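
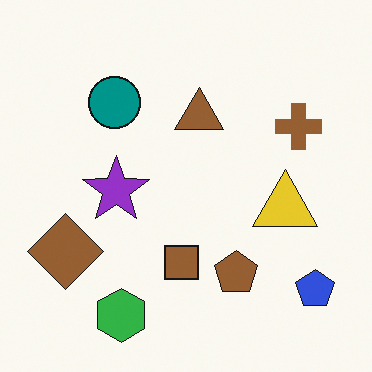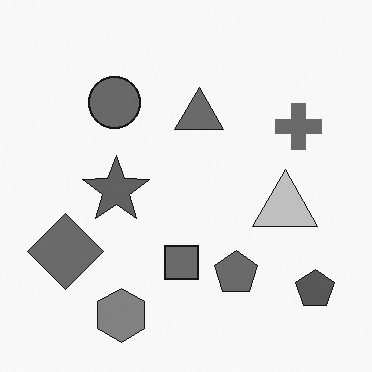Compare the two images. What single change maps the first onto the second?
The image was converted to grayscale.

All color is removed — every shape is now a shade of grey.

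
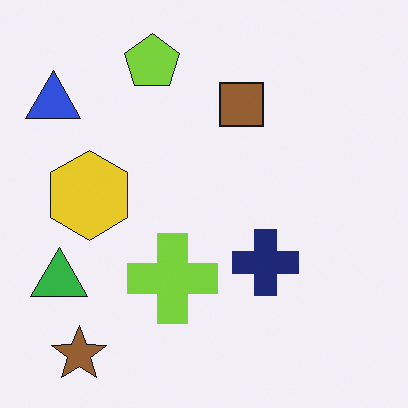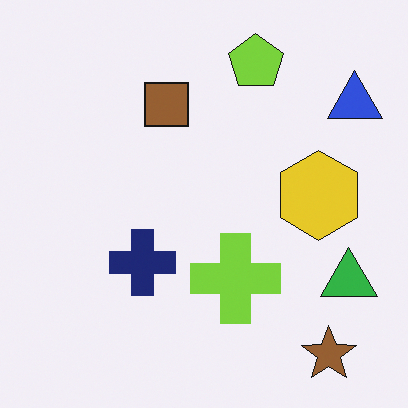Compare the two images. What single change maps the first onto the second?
The transformation is: flipped horizontally (left ↔ right).

The blue triangle is in the top-left of the first image and the top-right of the second — shapes on opposite sides of the vertical midline have swapped in a mirror flip.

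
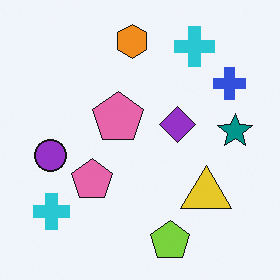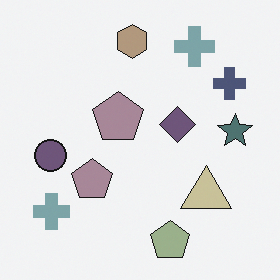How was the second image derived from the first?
The transformation is: heavily desaturated.

All colors are more muted and greyish — a global saturation change.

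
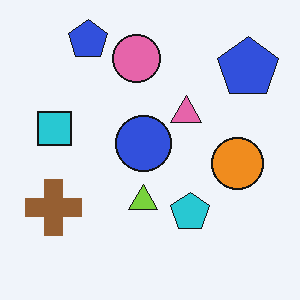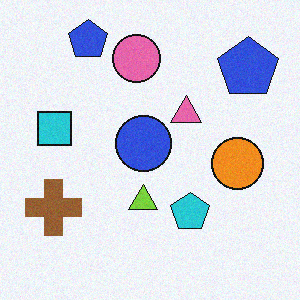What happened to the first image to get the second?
This is the original image degraded with light additive noise.

Random speckle covers the whole image, including the flat background.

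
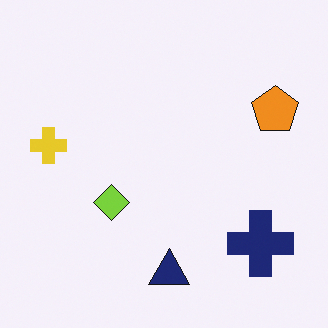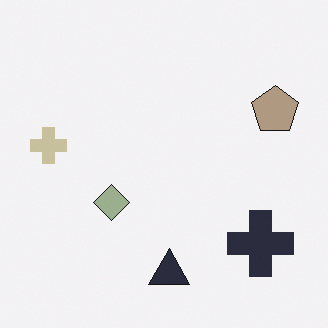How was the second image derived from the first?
The transformation is: heavily desaturated.

All colors are more muted and greyish — a global saturation change.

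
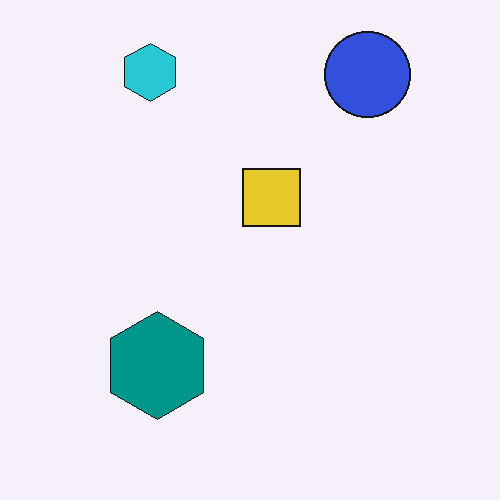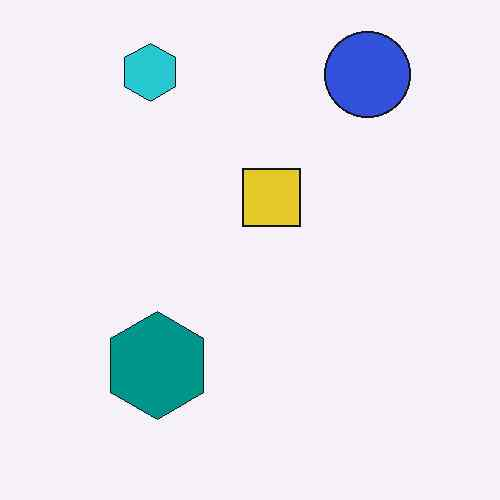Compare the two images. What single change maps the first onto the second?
This is the original image given moderate JPEG compression.

Blocky 8×8 compression artifacts appear around shape edges and the flat background shows ringing — characteristic JPEG degradation.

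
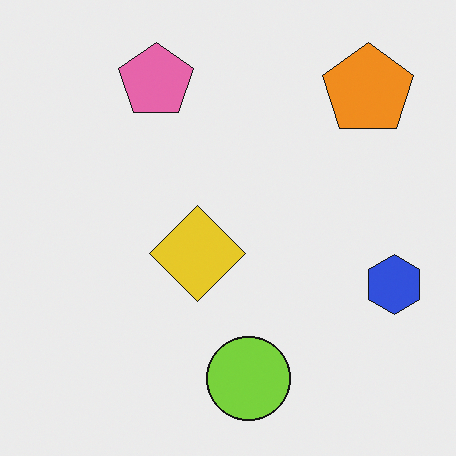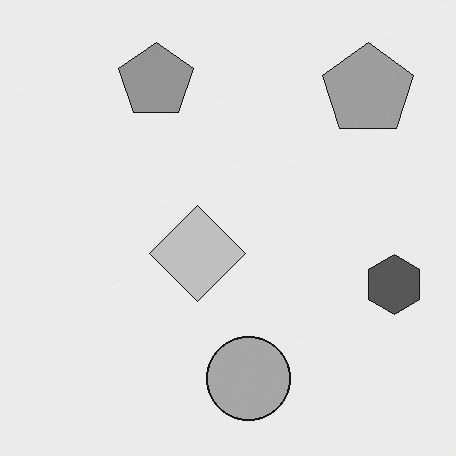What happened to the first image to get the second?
It was converted to grayscale.

All color is removed — every shape is now a shade of grey.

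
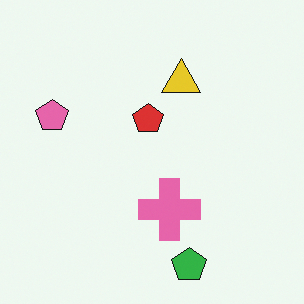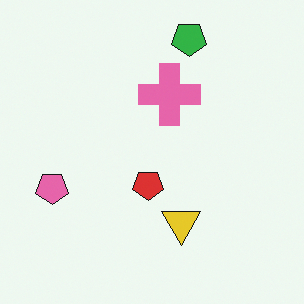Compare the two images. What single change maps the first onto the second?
The second image is the first flipped vertically (top ↔ bottom).

The green pentagon is in the bottom of the first image and the top of the second — shapes on opposite sides of the horizontal midline have swapped in a mirror flip.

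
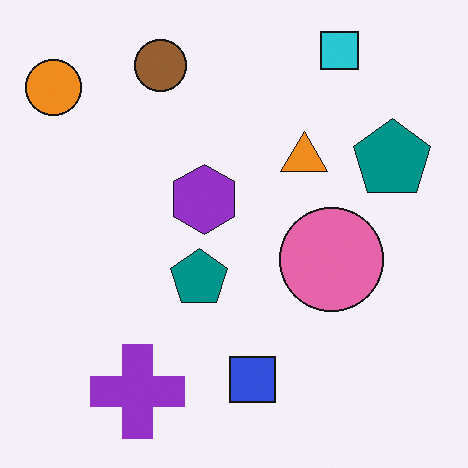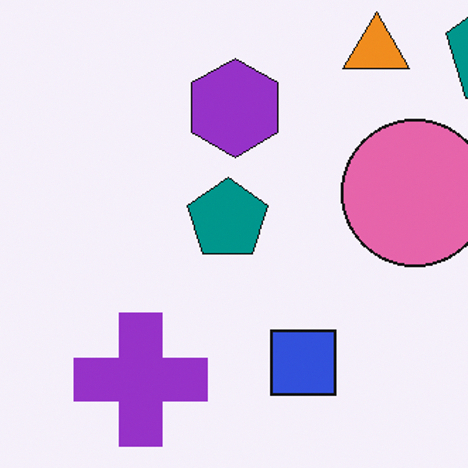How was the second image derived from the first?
The image was cropped to a modestly smaller region and rescaled.

The visible shapes are larger and the field of view is narrower; shapes near the original edges may be partly or wholly outside the frame — a crop-and-rescale.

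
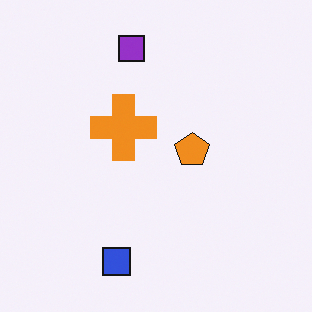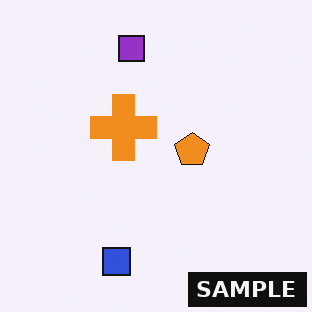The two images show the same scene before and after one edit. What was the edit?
This is the original image watermarked with the text "SAMPLE" in the lower-right corner.

A dark label reading "SAMPLE" appears in the lower-right corner.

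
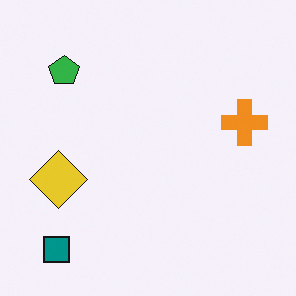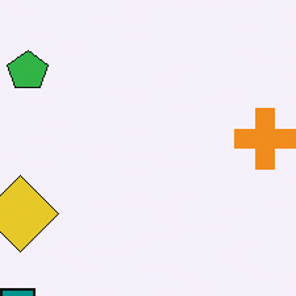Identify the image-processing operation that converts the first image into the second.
This is the original image cropped to a modestly smaller region and rescaled.

The visible shapes are larger and the field of view is narrower; shapes near the original edges may be partly or wholly outside the frame — a crop-and-rescale.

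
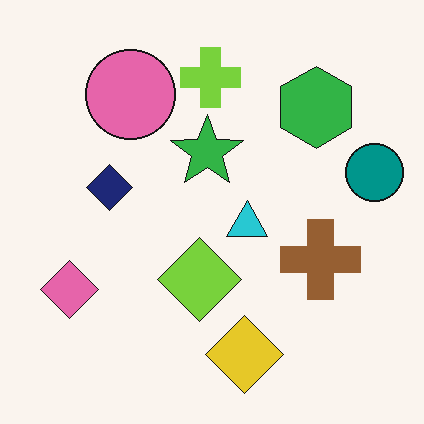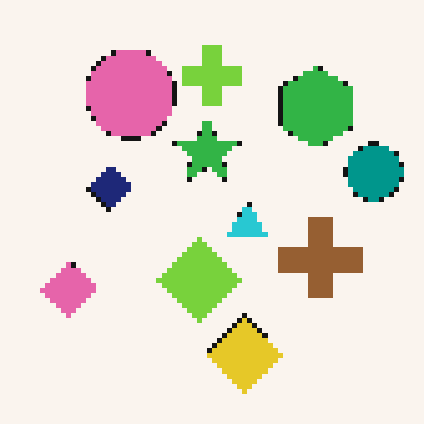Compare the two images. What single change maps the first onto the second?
The second image is the first mildly pixelated.

Shapes are reduced to large square blocks; fine edges and outlines are lost — a downscale-then-upscale (mosaic) effect.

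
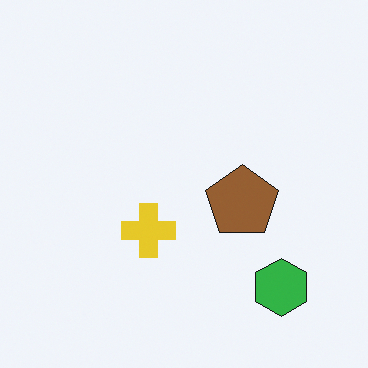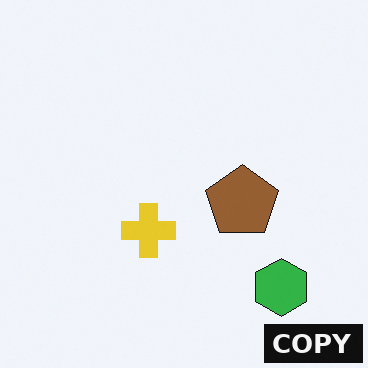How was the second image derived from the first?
The image was watermarked with the text "COPY" in the lower-right corner.

A dark label reading "COPY" appears in the lower-right corner.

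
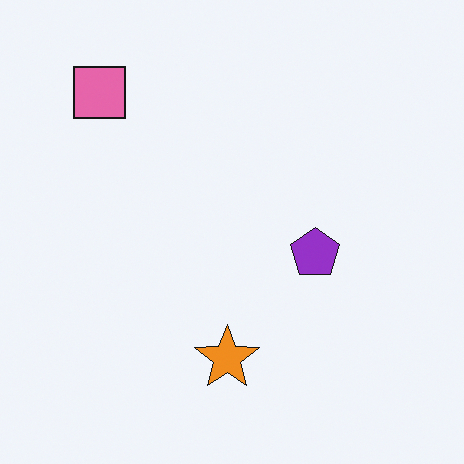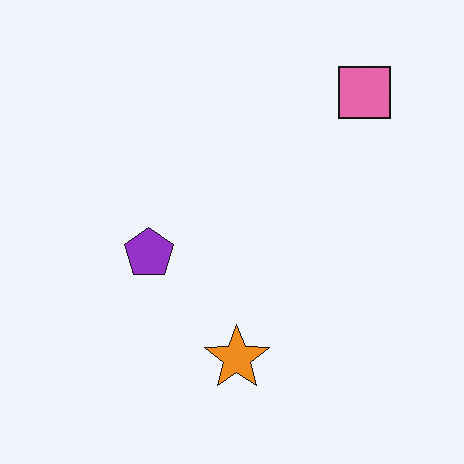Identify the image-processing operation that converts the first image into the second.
It was flipped horizontally (left ↔ right).

The pink square is in the top-left of the first image and the top-right of the second — shapes on opposite sides of the vertical midline have swapped in a mirror flip.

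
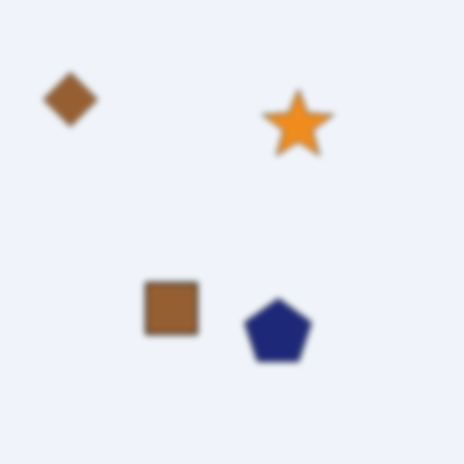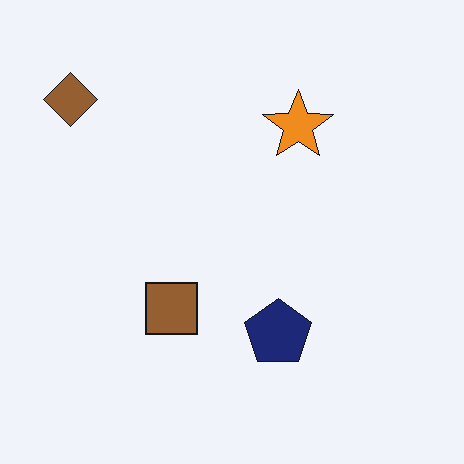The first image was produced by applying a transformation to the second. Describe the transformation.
The first image is the second moderately blurred.

Shape edges and outlines are uniformly softened across the whole image.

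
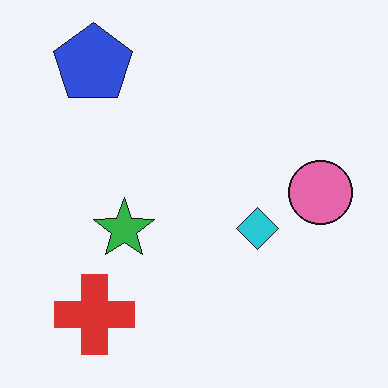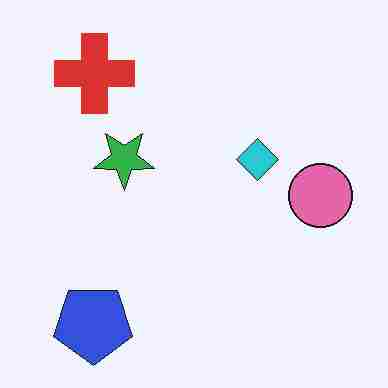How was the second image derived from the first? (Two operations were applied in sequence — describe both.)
The second image is the first flipped vertically (top ↔ bottom), then heavily JPEG-compressed with obvious blocking artifacts.

The blue pentagon is in the top-left of the first image and the bottom-left of the second — shapes on opposite sides of the horizontal midline have swapped in a mirror flip. Blocky 8×8 compression artifacts appear around shape edges and the flat background shows ringing — characteristic JPEG degradation.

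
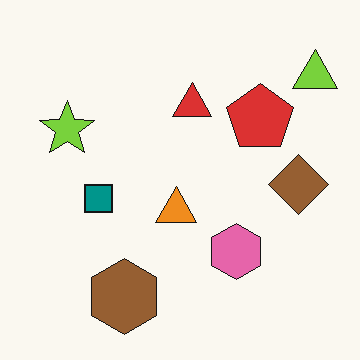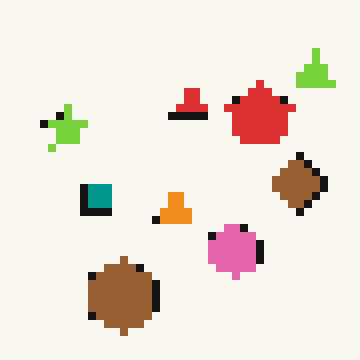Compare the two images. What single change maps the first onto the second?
This is the original image pixelated into visible square blocks.

Shapes are reduced to large square blocks; fine edges and outlines are lost — a downscale-then-upscale (mosaic) effect.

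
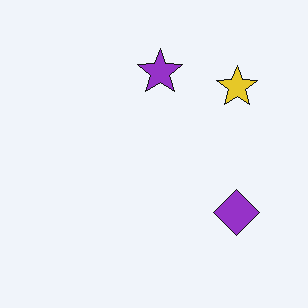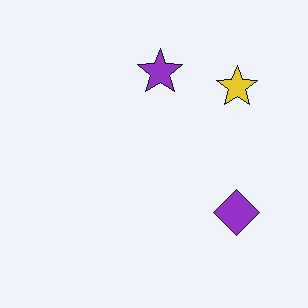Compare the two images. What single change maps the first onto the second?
It was JPEG-compressed with visible artifacts.

Blocky 8×8 compression artifacts appear around shape edges and the flat background shows ringing — characteristic JPEG degradation.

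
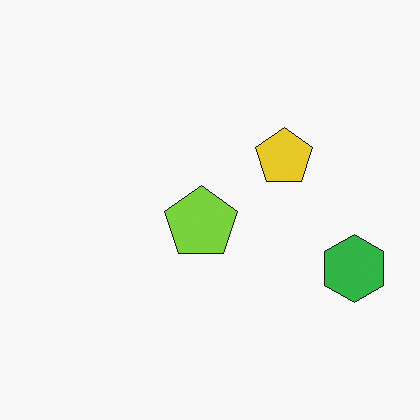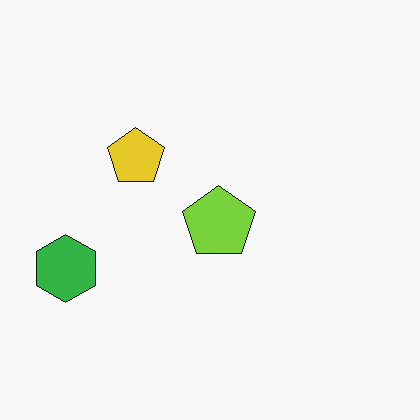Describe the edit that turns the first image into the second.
The second image is the first flipped horizontally (left ↔ right).

The green hexagon is in the right of the first image and the left of the second — shapes on opposite sides of the vertical midline have swapped in a mirror flip.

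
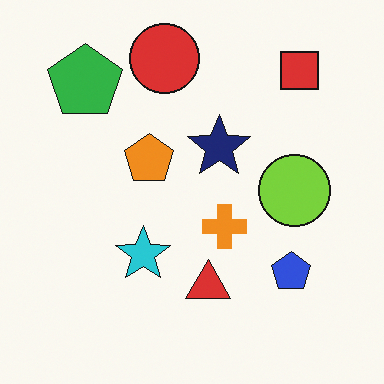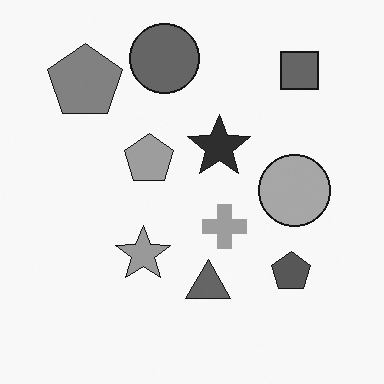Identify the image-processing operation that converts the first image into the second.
Converted to grayscale.

All color is removed — every shape is now a shade of grey.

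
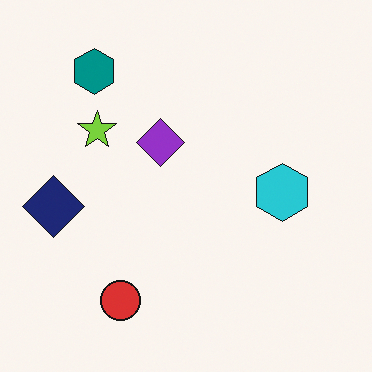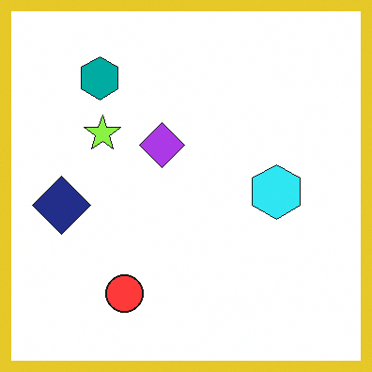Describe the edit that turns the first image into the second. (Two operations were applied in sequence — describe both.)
The transformation is: slightly brightened, then framed with a yellow border.

Every pixel — background and shapes alike — is uniformly brightened. A solid yellow frame runs around the edge of the second image, with the content slightly shrunk inside it.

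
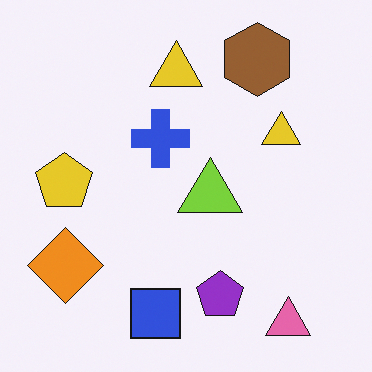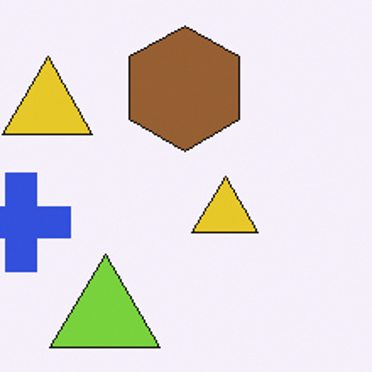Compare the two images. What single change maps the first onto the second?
The second image is the first cropped to a noticeably smaller region and rescaled.

The visible shapes are larger and the field of view is narrower; shapes near the original edges may be partly or wholly outside the frame — a crop-and-rescale.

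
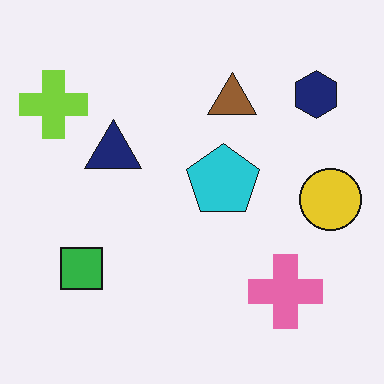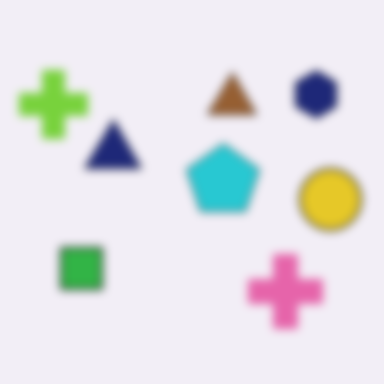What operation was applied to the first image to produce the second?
It was noticeably gaussian-blurred.

Shape edges and outlines are uniformly softened across the whole image.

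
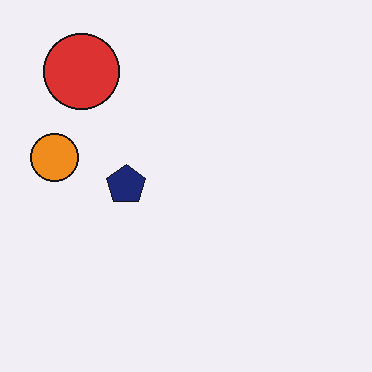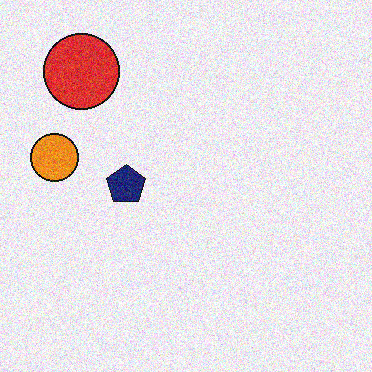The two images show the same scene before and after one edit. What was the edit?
The image was degraded with moderate additive noise.

Random speckle covers the whole image, including the flat background.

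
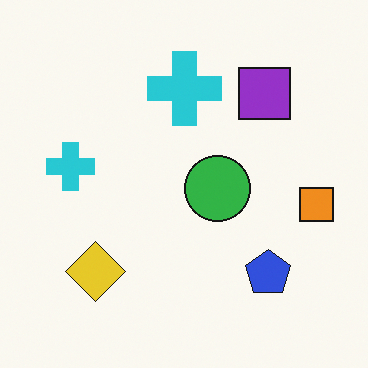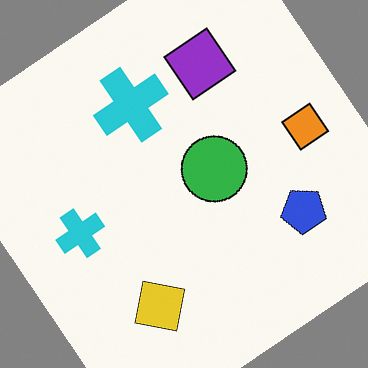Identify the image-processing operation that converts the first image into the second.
The image was rotated counter-clockwise by a large amount — several tens of degrees.

Every shape is tilted by the same angle and the image corners show triangular fill wedges — a whole-image rotation by a non-right angle.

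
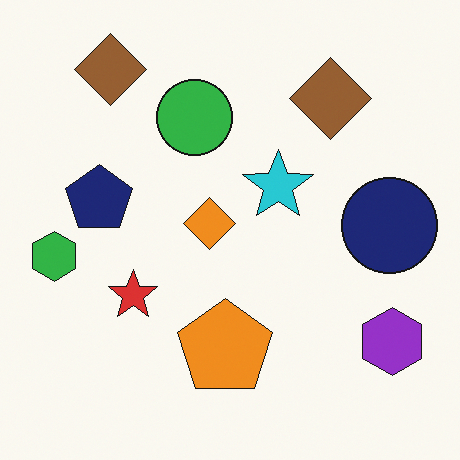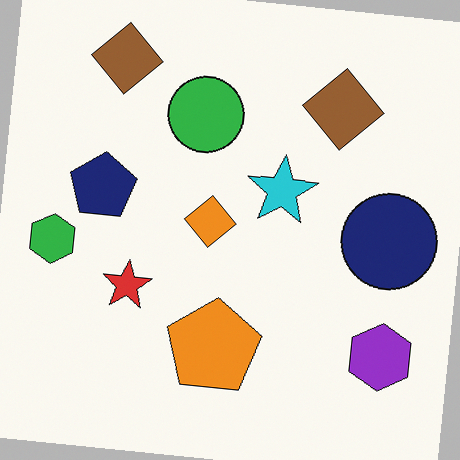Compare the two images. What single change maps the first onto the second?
The transformation is: rotated clockwise by a small amount.

Every shape is tilted by the same angle and the image corners show triangular fill wedges — a whole-image rotation by a non-right angle.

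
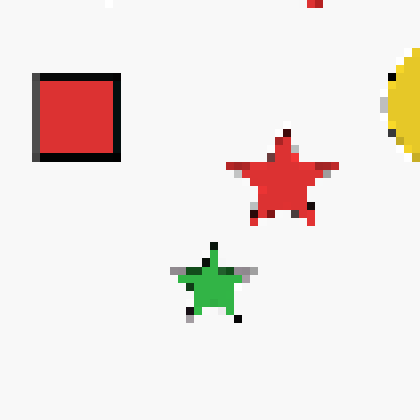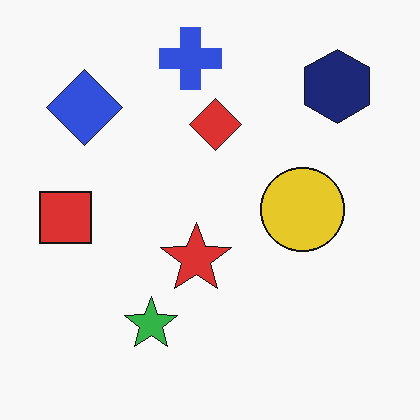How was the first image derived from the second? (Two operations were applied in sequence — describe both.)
Cropped slightly and scaled back up, then pixelated into visible square blocks.

The visible shapes are larger and the field of view is narrower; shapes near the original edges may be partly or wholly outside the frame — a crop-and-rescale. Shapes are reduced to large square blocks; fine edges and outlines are lost — a downscale-then-upscale (mosaic) effect.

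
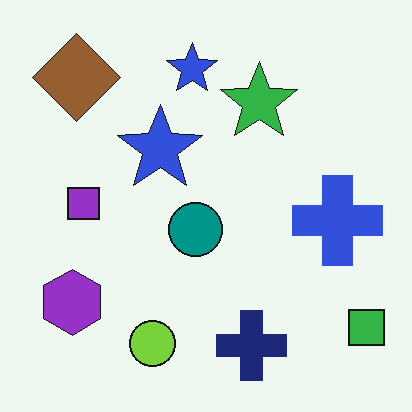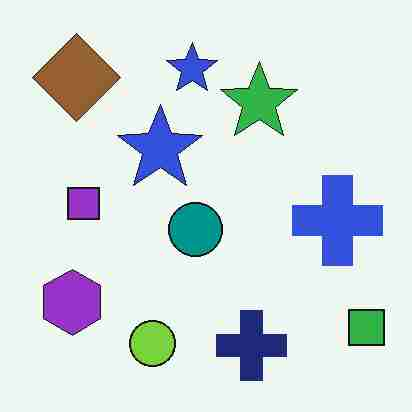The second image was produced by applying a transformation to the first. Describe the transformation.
Degraded with heavy JPEG compression.

Blocky 8×8 compression artifacts appear around shape edges and the flat background shows ringing — characteristic JPEG degradation.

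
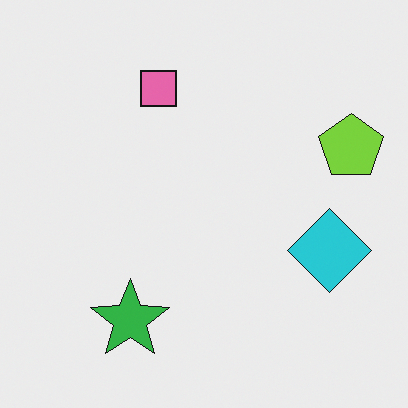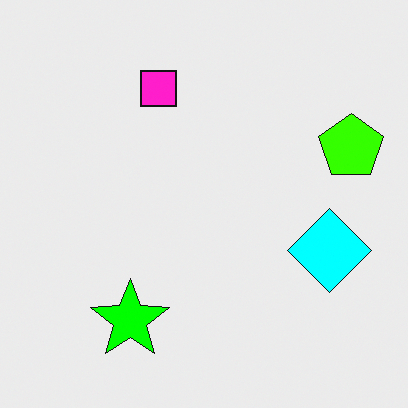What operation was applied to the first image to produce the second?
This is the original image heavily oversaturated.

All colors are more vivid — a global saturation change.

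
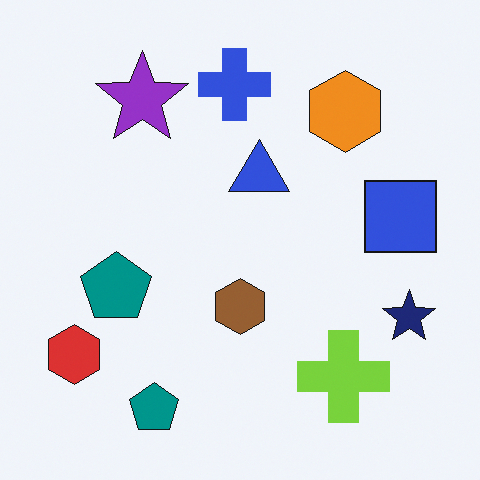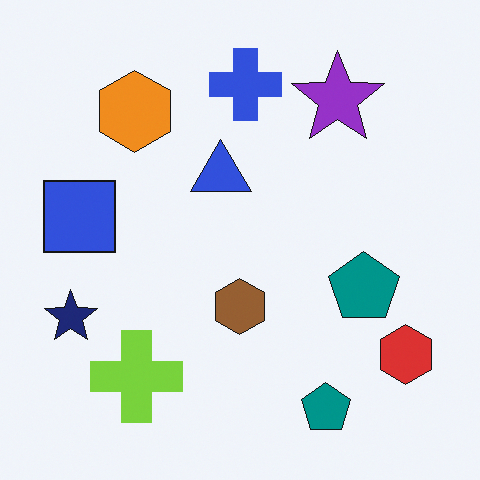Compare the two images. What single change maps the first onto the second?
This is the original image flipped horizontally (left ↔ right).

The navy star is in the right of the first image and the left of the second — shapes on opposite sides of the vertical midline have swapped in a mirror flip.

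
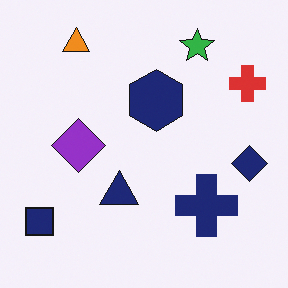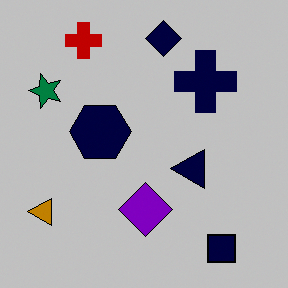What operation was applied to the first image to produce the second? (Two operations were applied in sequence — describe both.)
Heavily posterized to just a handful of flat colors, then rotated 90° counter-clockwise.

Each flat color has snapped to a coarser quantized level — most visibly, the near-white background has dropped to a flat grey. The navy square sits in the bottom-left of the first image and the bottom-right of the second — consistent with a whole-image 90° counter-clockwise rotation.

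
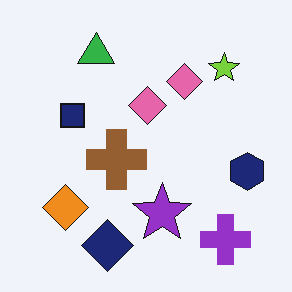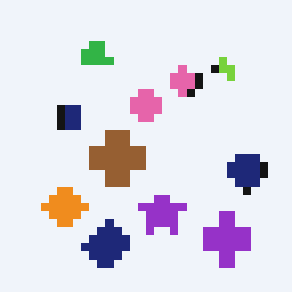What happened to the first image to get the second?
The image was pixelated into visible square blocks.

Shapes are reduced to large square blocks; fine edges and outlines are lost — a downscale-then-upscale (mosaic) effect.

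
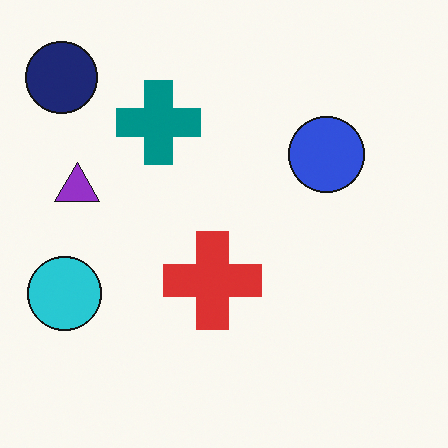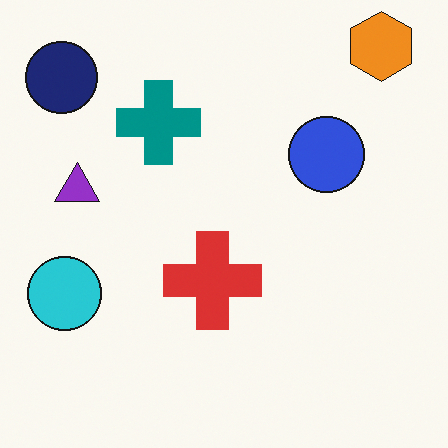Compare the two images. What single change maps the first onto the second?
The image was overlaid with an additional orange hexagon.

An orange hexagon appears in the second image that is absent from the first.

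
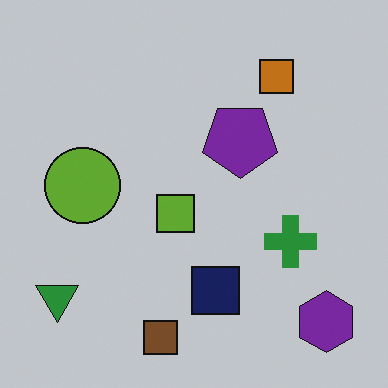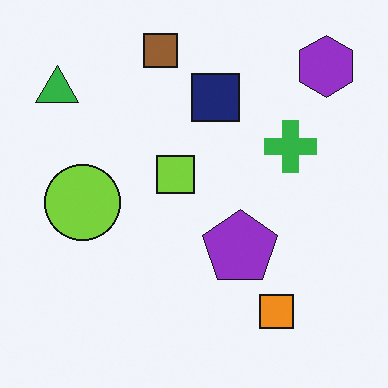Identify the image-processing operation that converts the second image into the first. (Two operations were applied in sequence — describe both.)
The transformation is: flipped vertically (top ↔ bottom), then slightly darkened.

The brown square is in the top of the second image and the bottom of the first — shapes on opposite sides of the horizontal midline have swapped in a mirror flip. Every pixel — background and shapes alike — is uniformly darkened.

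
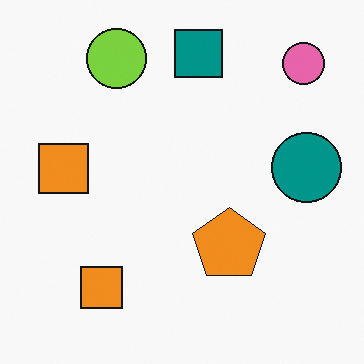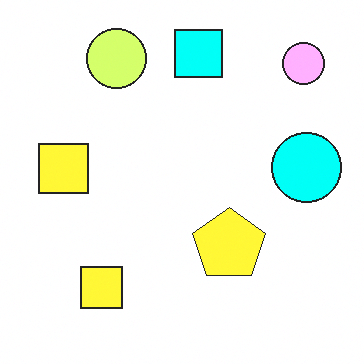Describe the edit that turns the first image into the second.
The image was brightened a lot.

Every pixel — background and shapes alike — is uniformly brightened.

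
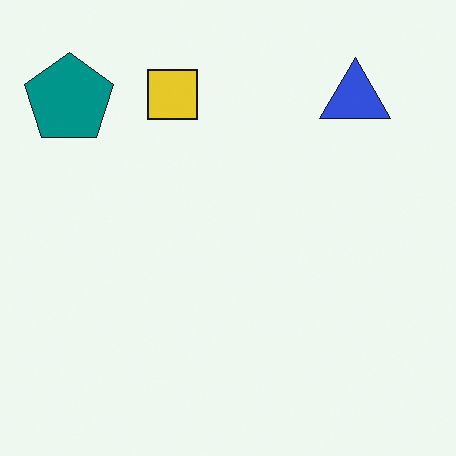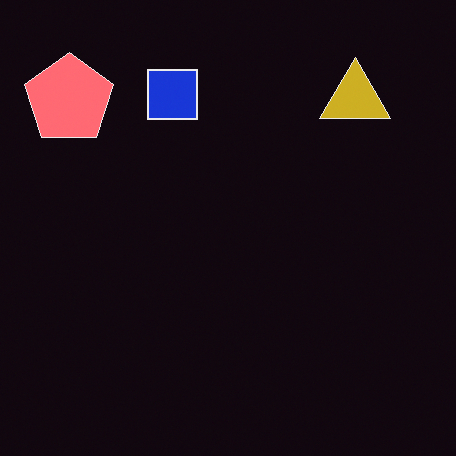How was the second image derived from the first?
This is the original image color-inverted (negative).

The light background has become dark and every shape's color is its complement — a photographic negative.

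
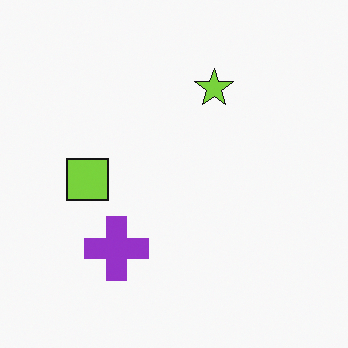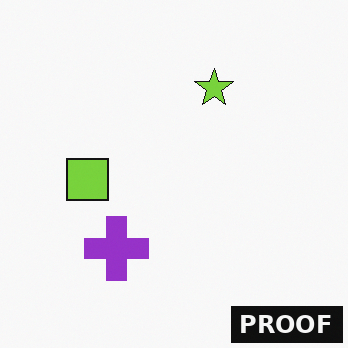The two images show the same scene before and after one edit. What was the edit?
It was watermarked with the text "PROOF" in the lower-right corner.

A dark label reading "PROOF" appears in the lower-right corner.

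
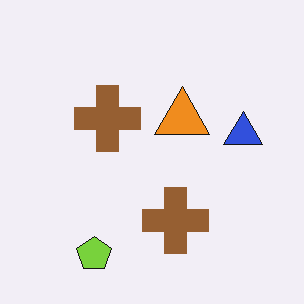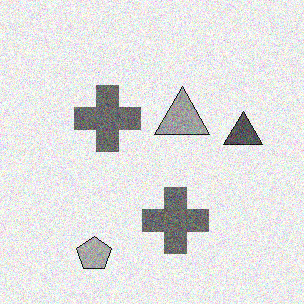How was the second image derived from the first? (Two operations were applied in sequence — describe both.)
It was converted to grayscale, then degraded with moderate additive noise.

All color is removed — every shape is now a shade of grey. Random speckle covers the whole image, including the flat background.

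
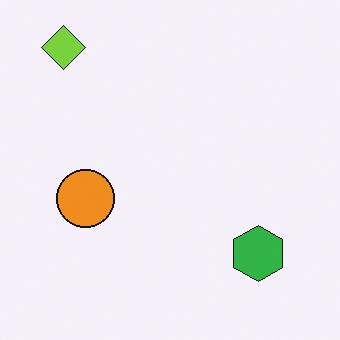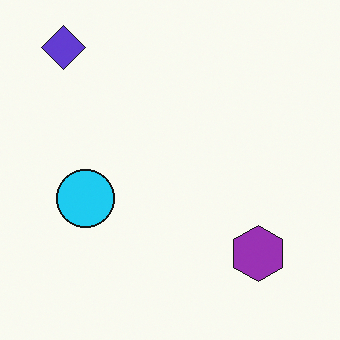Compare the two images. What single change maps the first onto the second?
This is the original image hue-shifted by a large amount.

Every shape's color has rotated by the same amount around the hue wheel — a uniform hue shift.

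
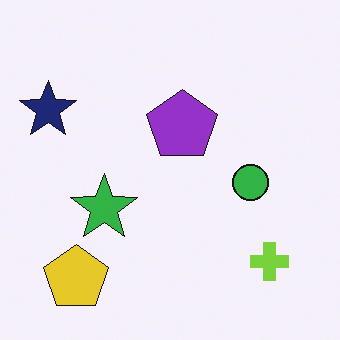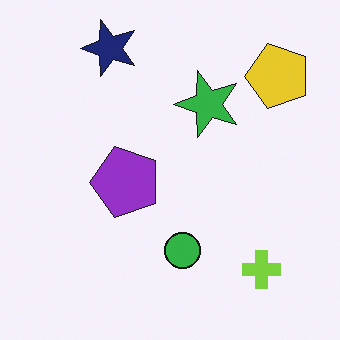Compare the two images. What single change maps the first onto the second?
The transformation is: transposed (reflected across the top-left ↔ bottom-right diagonal).

Shapes have swapped their row and column positions — what was in the top-right is now in the bottom-left — a diagonal reflection.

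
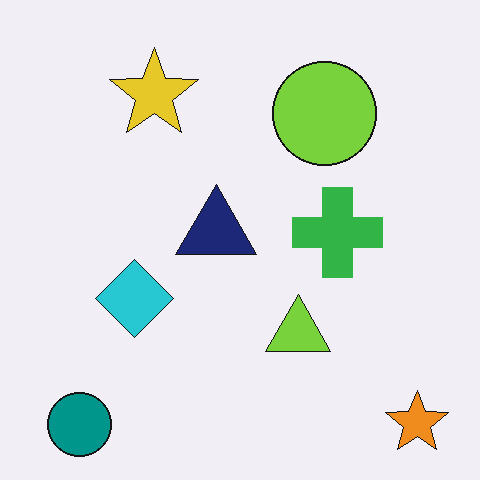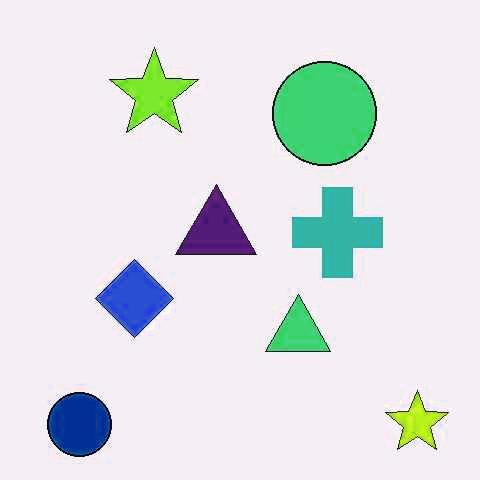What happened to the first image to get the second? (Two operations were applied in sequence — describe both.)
This is the original image JPEG-compressed with visible artifacts, then hue-shifted by a small amount.

Blocky 8×8 compression artifacts appear around shape edges and the flat background shows ringing — characteristic JPEG degradation. Every shape's color has rotated by the same amount around the hue wheel — a uniform hue shift.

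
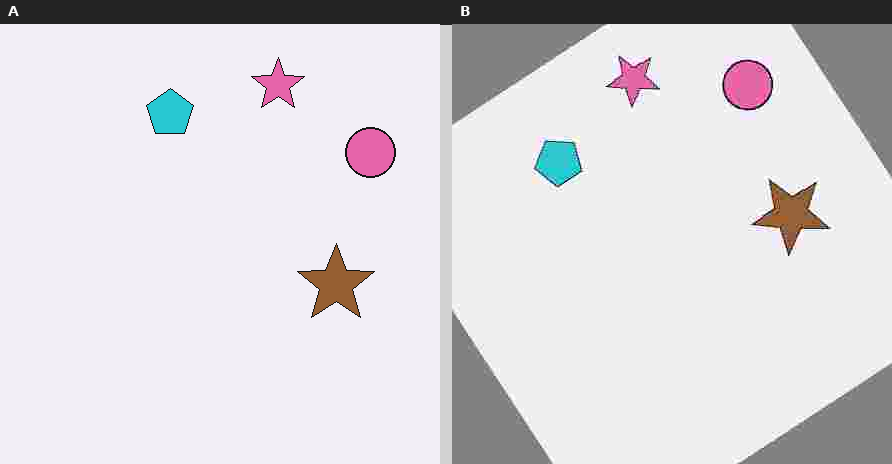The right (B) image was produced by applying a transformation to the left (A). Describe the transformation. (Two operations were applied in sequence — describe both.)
It was rotated counter-clockwise by a large amount — several tens of degrees, then degraded with heavy JPEG compression.

Every shape is tilted by the same angle and the image corners show triangular fill wedges — a whole-image rotation by a non-right angle. Blocky 8×8 compression artifacts appear around shape edges and the flat background shows ringing — characteristic JPEG degradation.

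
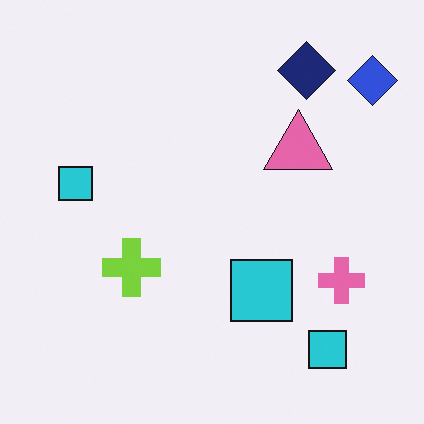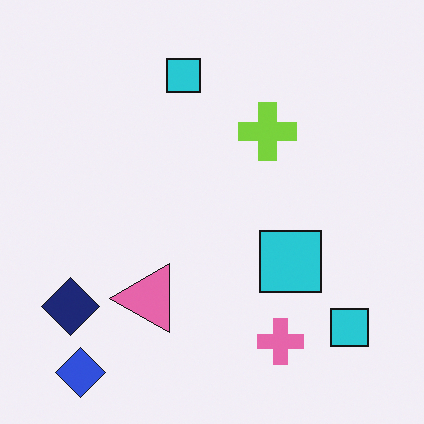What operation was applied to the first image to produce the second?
The image was transposed (reflected across the top-left ↔ bottom-right diagonal).

Shapes have swapped their row and column positions — what was in the top-right is now in the bottom-left — a diagonal reflection.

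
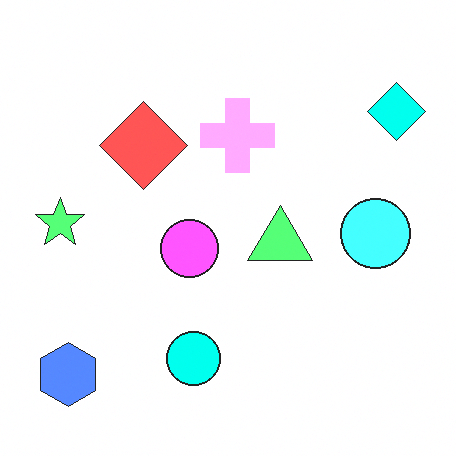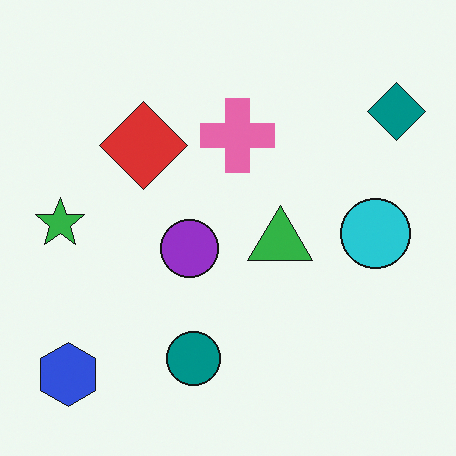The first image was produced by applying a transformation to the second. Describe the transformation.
Noticeably brightened.

Every pixel — background and shapes alike — is uniformly brightened.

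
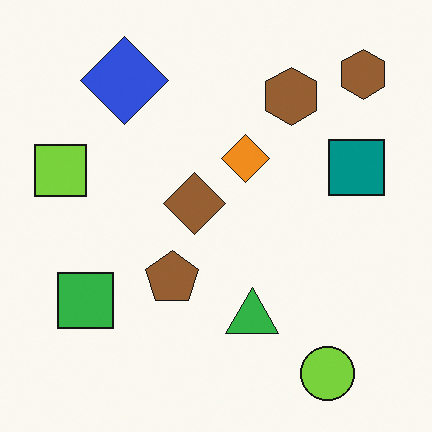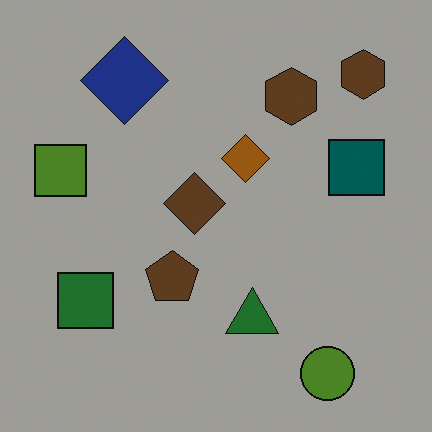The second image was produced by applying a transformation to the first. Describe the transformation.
It was noticeably darkened.

Every pixel — background and shapes alike — is uniformly darkened.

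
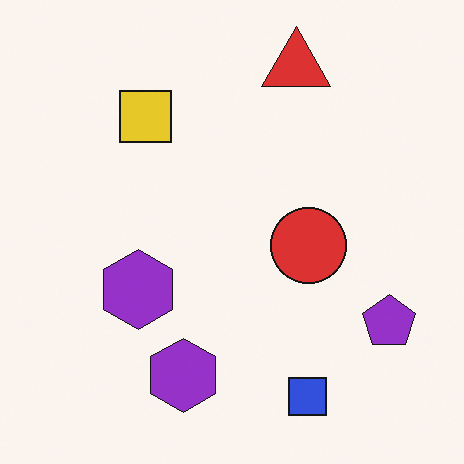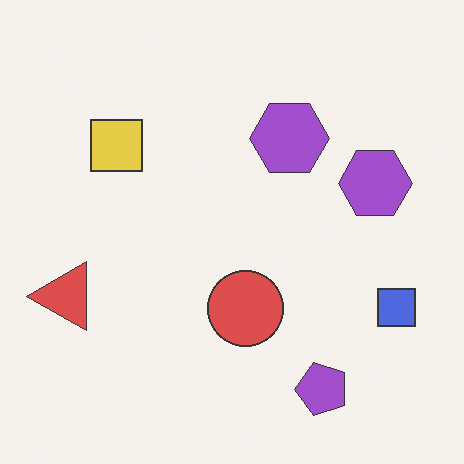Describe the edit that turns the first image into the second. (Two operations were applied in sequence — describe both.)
It was given slightly reduced contrast, then transposed (reflected across the top-left ↔ bottom-right diagonal).

Tones are pushed toward mid-grey across the whole image — a global contrast change. Shapes have swapped their row and column positions — what was in the top-right is now in the bottom-left — a diagonal reflection.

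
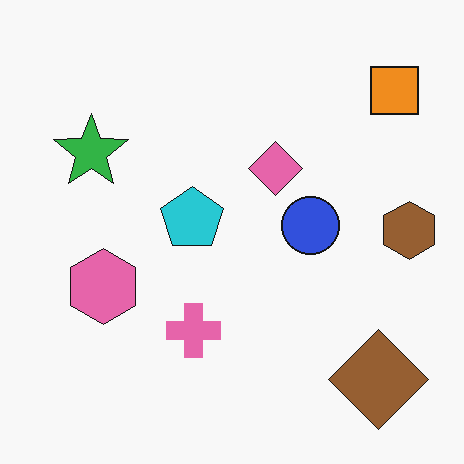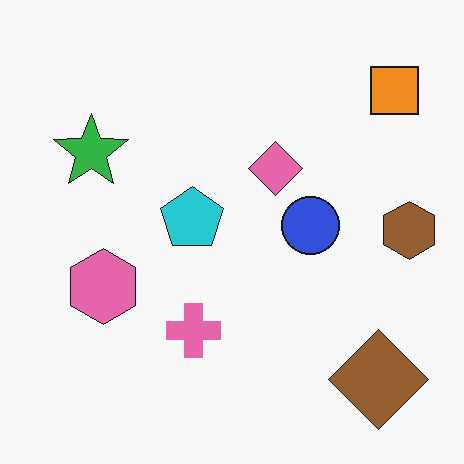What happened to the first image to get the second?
It was JPEG-compressed with visible artifacts.

Blocky 8×8 compression artifacts appear around shape edges and the flat background shows ringing — characteristic JPEG degradation.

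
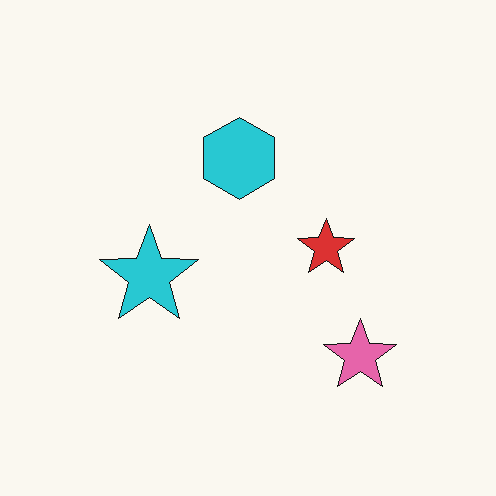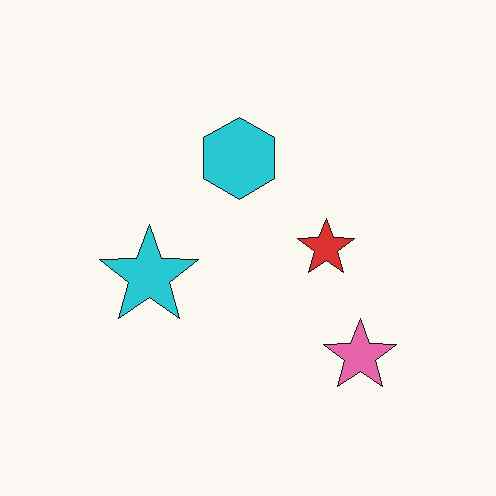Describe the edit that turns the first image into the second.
It was JPEG-compressed with visible artifacts.

Blocky 8×8 compression artifacts appear around shape edges and the flat background shows ringing — characteristic JPEG degradation.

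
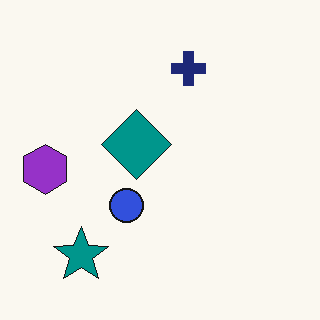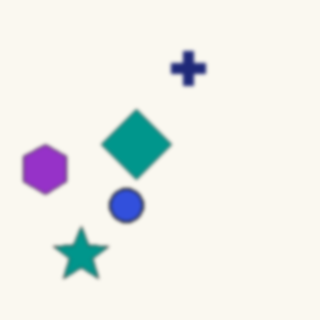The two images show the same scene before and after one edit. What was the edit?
The second image is the first slightly softened.

Shape edges and outlines are uniformly softened across the whole image.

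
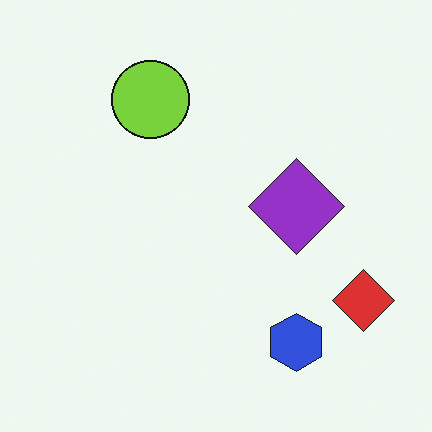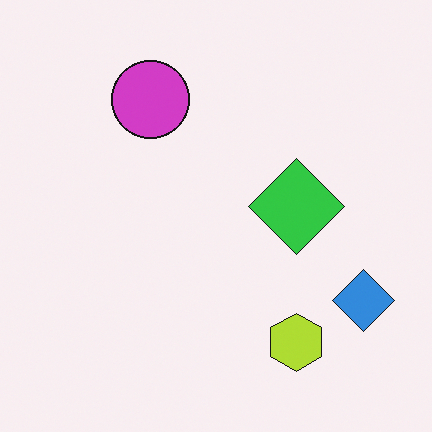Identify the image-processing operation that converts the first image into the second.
It was hue-shifted by a large amount.

Every shape's color has rotated by the same amount around the hue wheel — a uniform hue shift.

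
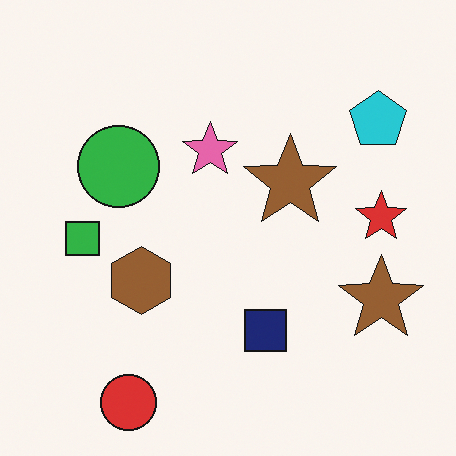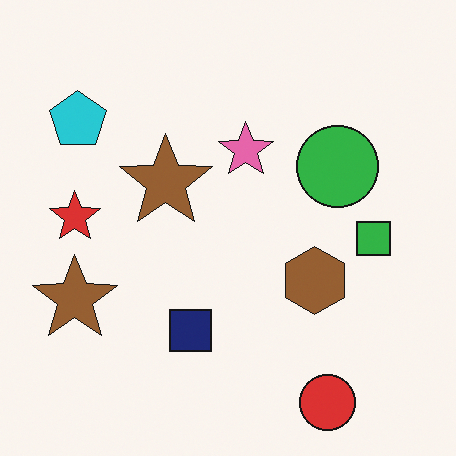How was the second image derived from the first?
Flipped horizontally (left ↔ right).

The red star is in the right of the first image and the left of the second — shapes on opposite sides of the vertical midline have swapped in a mirror flip.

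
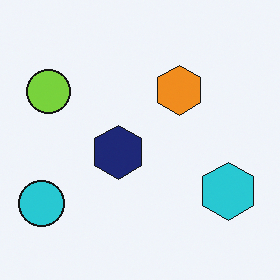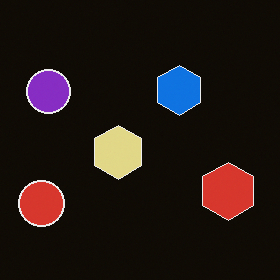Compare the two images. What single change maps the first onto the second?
The second image is the first color-inverted (negative).

The light background has become dark and every shape's color is its complement — a photographic negative.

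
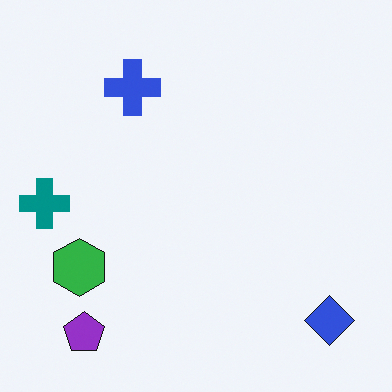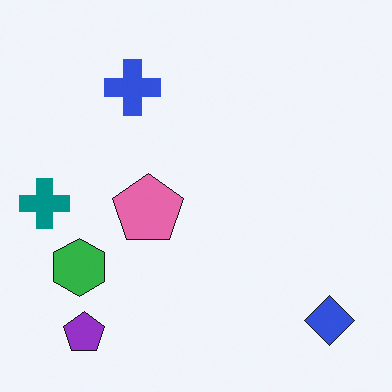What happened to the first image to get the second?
The transformation is: overlaid with an additional pink pentagon.

A pink pentagon appears in the second image that is absent from the first.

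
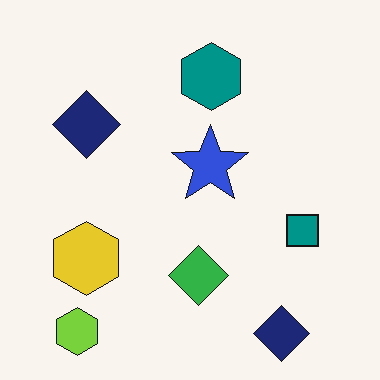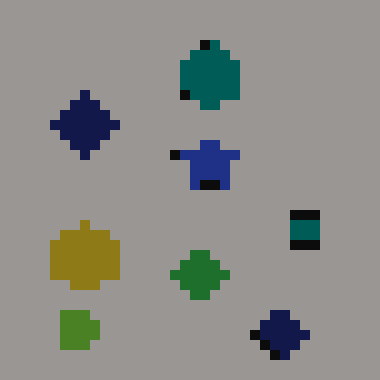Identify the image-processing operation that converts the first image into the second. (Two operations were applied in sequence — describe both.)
The second image is the first substantially darkened, then coarsely pixelated.

Every pixel — background and shapes alike — is uniformly darkened. Shapes are reduced to large square blocks; fine edges and outlines are lost — a downscale-then-upscale (mosaic) effect.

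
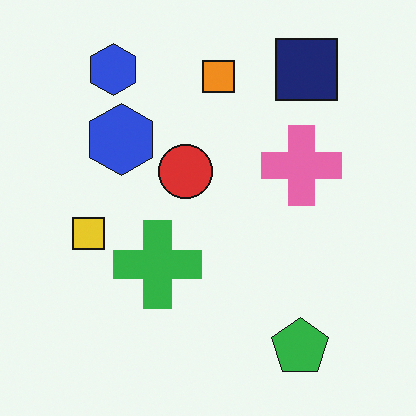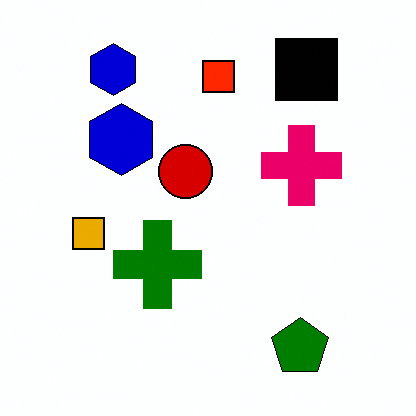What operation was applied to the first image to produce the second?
The image was boosted in contrast.

Tones are pushed away from mid-grey across the whole image — a global contrast change.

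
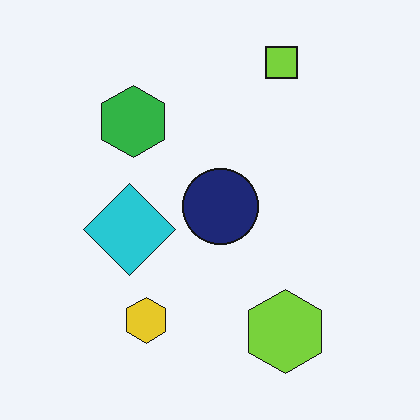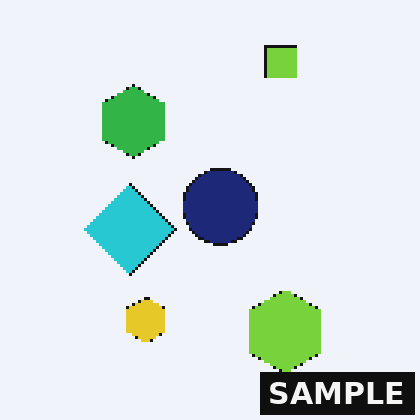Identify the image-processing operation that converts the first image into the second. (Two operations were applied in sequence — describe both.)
This is the original image lightly pixelated (a mild mosaic effect), then watermarked with the text "SAMPLE" in the lower-right corner.

Shapes are reduced to large square blocks; fine edges and outlines are lost — a downscale-then-upscale (mosaic) effect. A dark label reading "SAMPLE" appears in the lower-right corner.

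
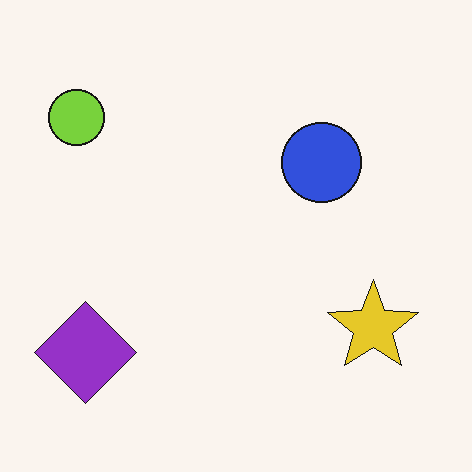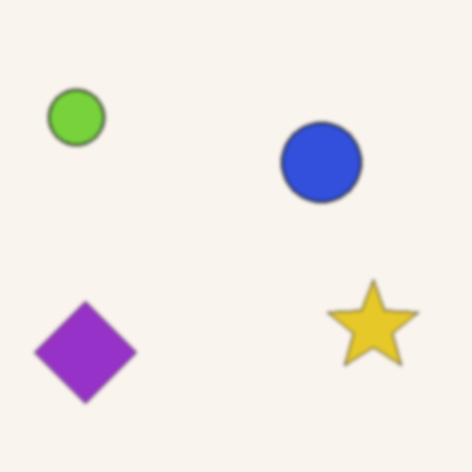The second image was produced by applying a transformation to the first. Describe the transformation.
The transformation is: lightly blurred.

Shape edges and outlines are uniformly softened across the whole image.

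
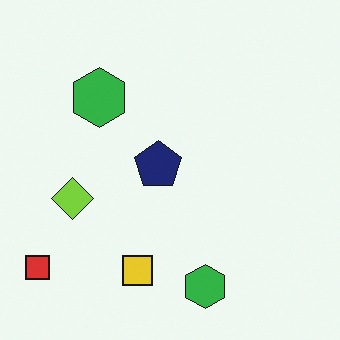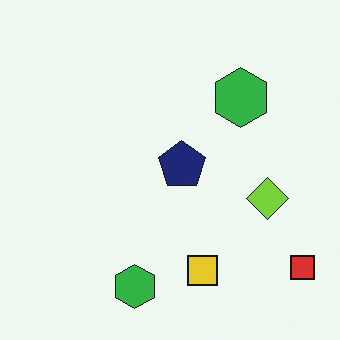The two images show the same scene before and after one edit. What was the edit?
The transformation is: flipped horizontally (left ↔ right).

The red square is in the bottom-left of the first image and the bottom-right of the second — shapes on opposite sides of the vertical midline have swapped in a mirror flip.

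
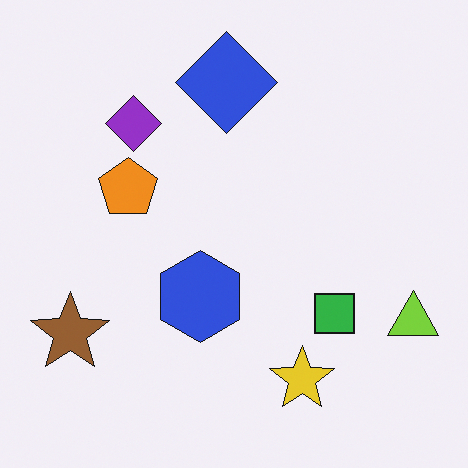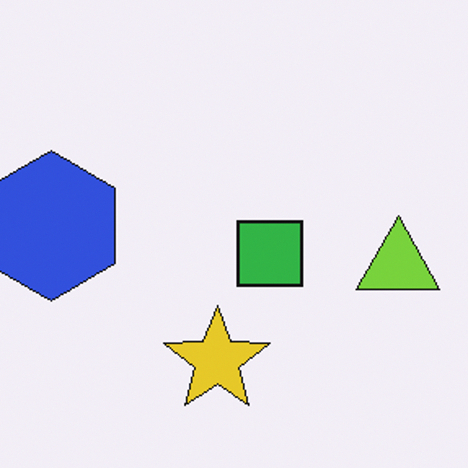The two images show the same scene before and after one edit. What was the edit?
The second image is the first cropped tightly and scaled back up.

The visible shapes are larger and the field of view is narrower; shapes near the original edges may be partly or wholly outside the frame — a crop-and-rescale.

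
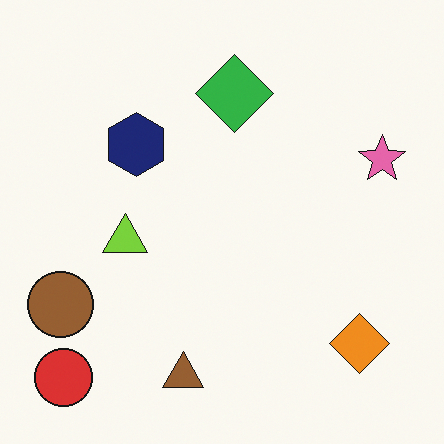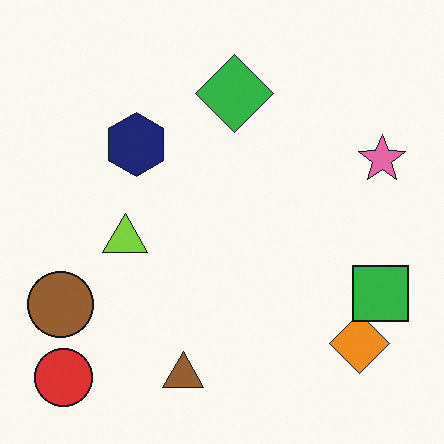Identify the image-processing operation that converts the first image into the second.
The transformation is: overlaid with an additional green square.

A green square appears in the second image that is absent from the first.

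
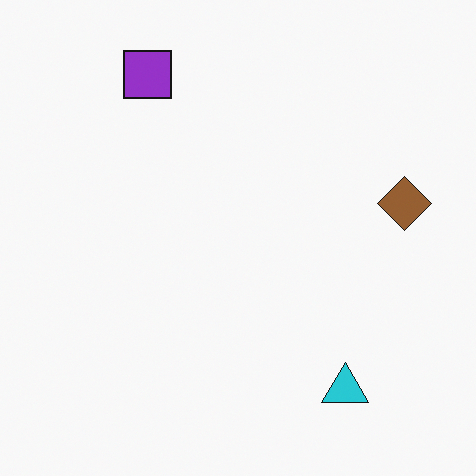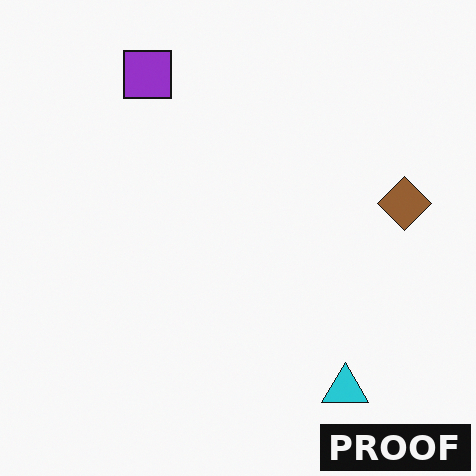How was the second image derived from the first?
It was watermarked with the text "PROOF" in the lower-right corner.

A dark label reading "PROOF" appears in the lower-right corner.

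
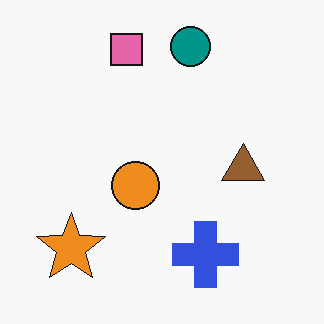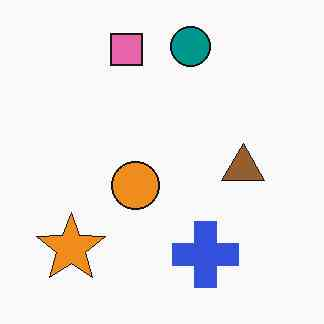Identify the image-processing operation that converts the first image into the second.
The second image is the first given moderate JPEG compression.

Blocky 8×8 compression artifacts appear around shape edges and the flat background shows ringing — characteristic JPEG degradation.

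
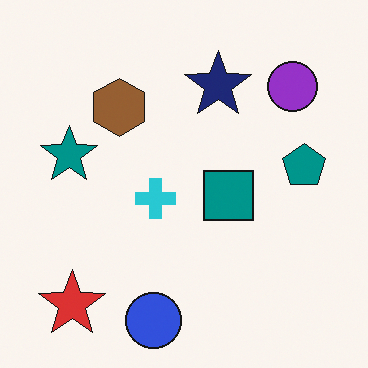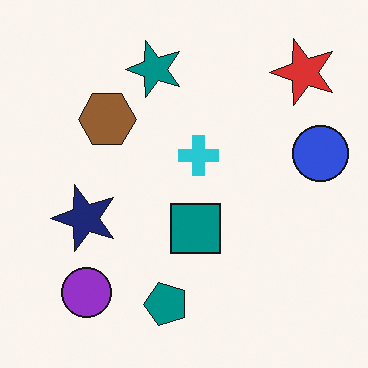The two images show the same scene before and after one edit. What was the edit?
Transposed (reflected across the top-left ↔ bottom-right diagonal).

Shapes have swapped their row and column positions — what was in the top-right is now in the bottom-left — a diagonal reflection.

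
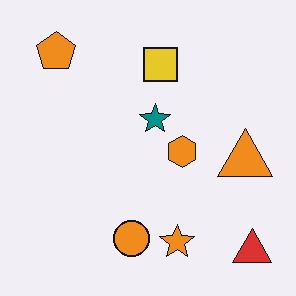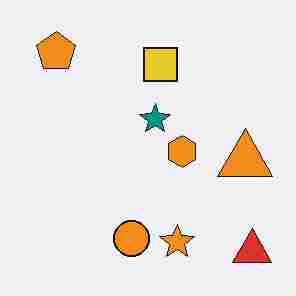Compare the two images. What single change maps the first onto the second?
The transformation is: degraded with heavy JPEG compression.

Blocky 8×8 compression artifacts appear around shape edges and the flat background shows ringing — characteristic JPEG degradation.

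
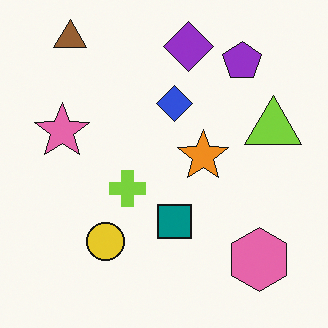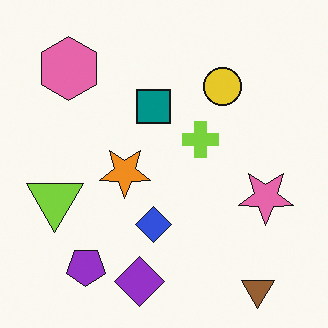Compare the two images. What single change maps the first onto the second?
Rotated 180°.

The brown triangle sits in the top-left of the first image and the bottom-right of the second — consistent with a whole-image 180° rotation.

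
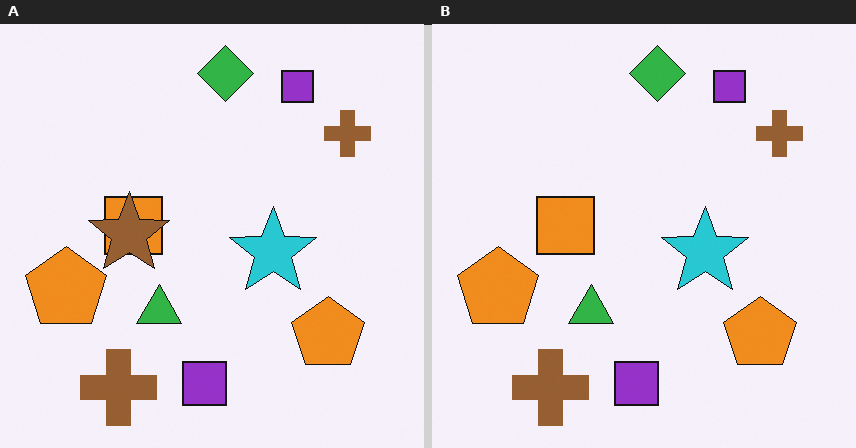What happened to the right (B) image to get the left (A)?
The left (A) image is the right (B) overlaid with an additional brown star.

A brown star appears in the left (A) image that is absent from the right (B).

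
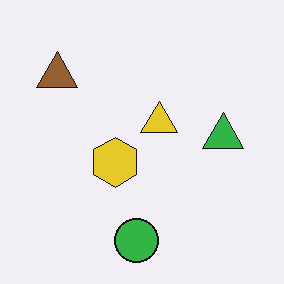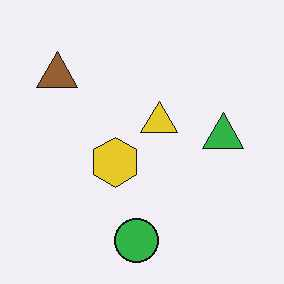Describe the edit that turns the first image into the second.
The second image is the first JPEG-compressed with visible artifacts.

Blocky 8×8 compression artifacts appear around shape edges and the flat background shows ringing — characteristic JPEG degradation.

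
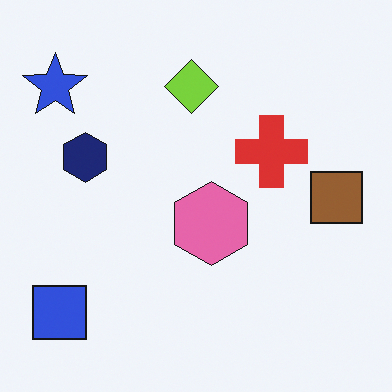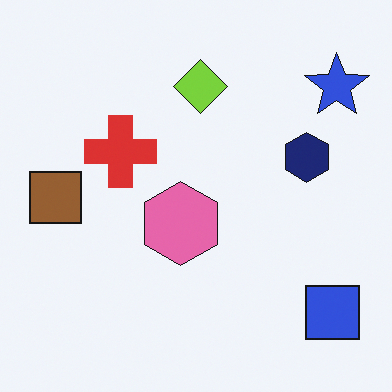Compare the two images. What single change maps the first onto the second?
It was flipped horizontally (left ↔ right).

The blue star is in the top-left of the first image and the top-right of the second — shapes on opposite sides of the vertical midline have swapped in a mirror flip.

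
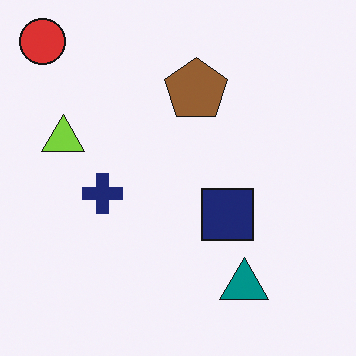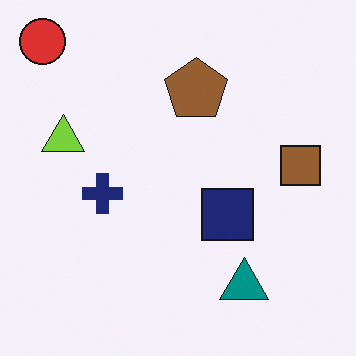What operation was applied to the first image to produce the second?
Overlaid with an additional brown square.

A brown square appears in the second image that is absent from the first.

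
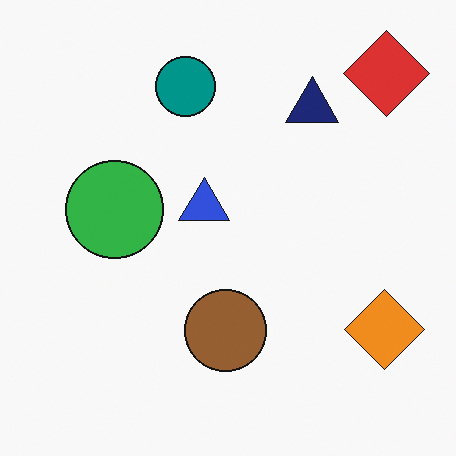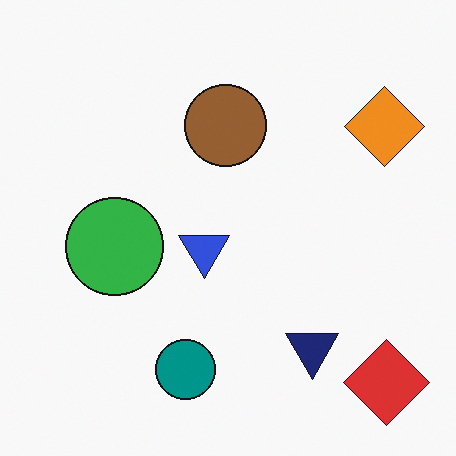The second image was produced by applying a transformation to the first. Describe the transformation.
This is the original image flipped vertically (top ↔ bottom).

The red diamond is in the top-right of the first image and the bottom-right of the second — shapes on opposite sides of the horizontal midline have swapped in a mirror flip.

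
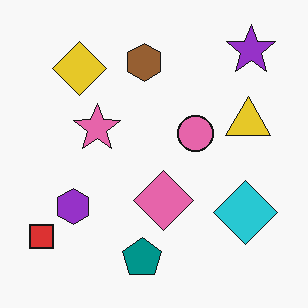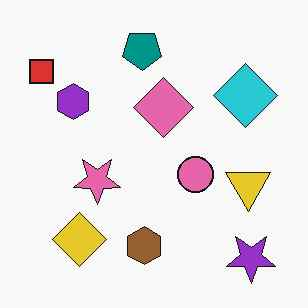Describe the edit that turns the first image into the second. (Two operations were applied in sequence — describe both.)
The image was flipped vertically (top ↔ bottom), then given moderate JPEG compression.

The teal pentagon is in the bottom of the first image and the top of the second — shapes on opposite sides of the horizontal midline have swapped in a mirror flip. Blocky 8×8 compression artifacts appear around shape edges and the flat background shows ringing — characteristic JPEG degradation.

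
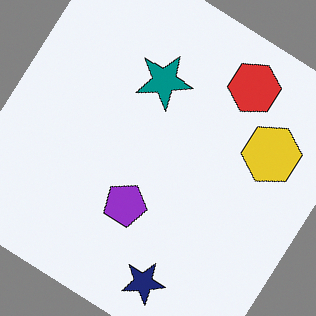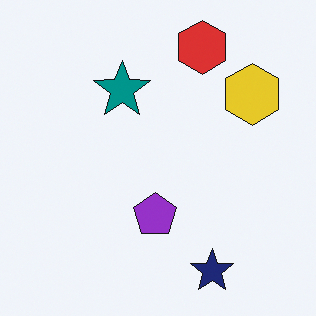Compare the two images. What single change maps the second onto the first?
The transformation is: rotated clockwise by a large amount — several tens of degrees.

Every shape is tilted by the same angle and the image corners show triangular fill wedges — a whole-image rotation by a non-right angle.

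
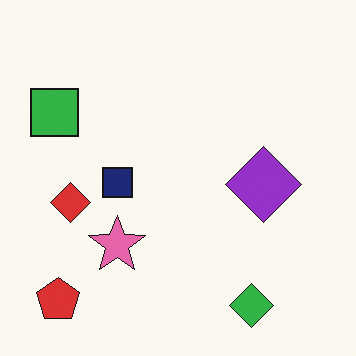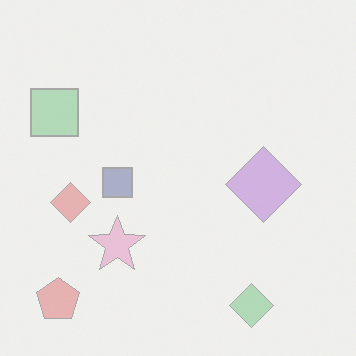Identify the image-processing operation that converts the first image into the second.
The transformation is: given much lower contrast.

Tones are pushed toward mid-grey across the whole image — a global contrast change.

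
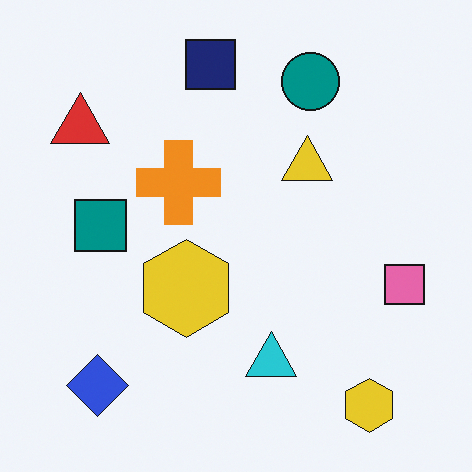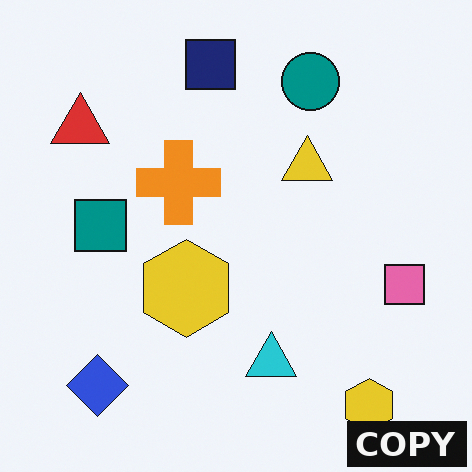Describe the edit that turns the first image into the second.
The image was watermarked with the text "COPY" in the lower-right corner.

A dark label reading "COPY" appears in the lower-right corner.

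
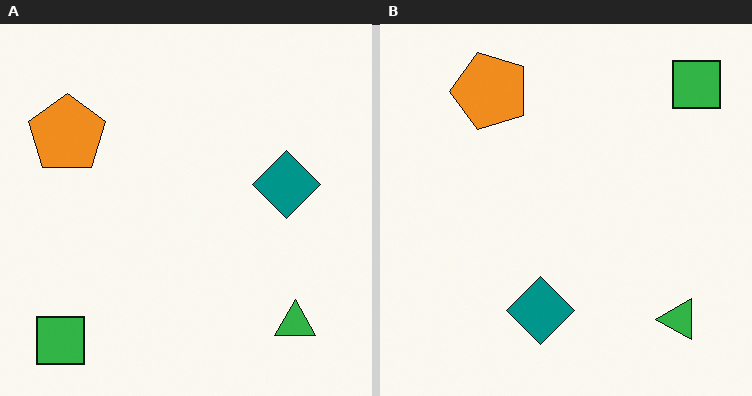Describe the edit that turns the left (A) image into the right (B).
It was transposed (reflected across the top-left ↔ bottom-right diagonal).

Shapes have swapped their row and column positions — what was in the top-right is now in the bottom-left — a diagonal reflection.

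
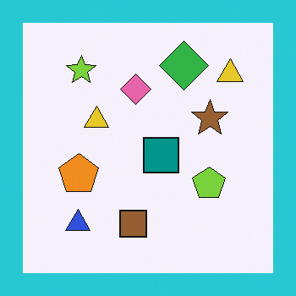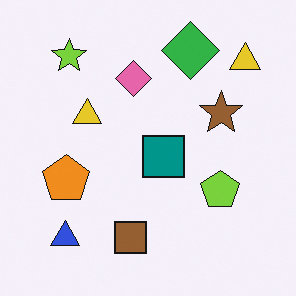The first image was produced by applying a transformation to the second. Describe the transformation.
The first image is the second framed with a cyan border.

A solid cyan frame runs around the edge of the first image, with the content slightly shrunk inside it.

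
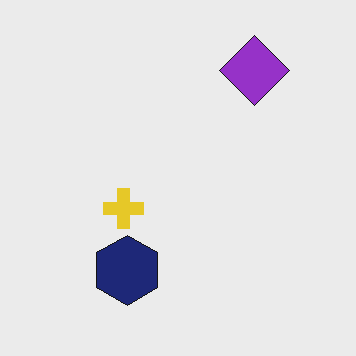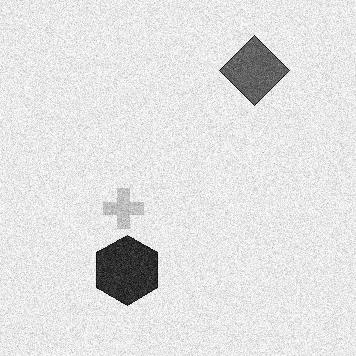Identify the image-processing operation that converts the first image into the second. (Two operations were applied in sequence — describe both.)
The second image is the first degraded with visible gaussian noise, then converted to grayscale.

Random speckle covers the whole image, including the flat background. All color is removed — every shape is now a shade of grey.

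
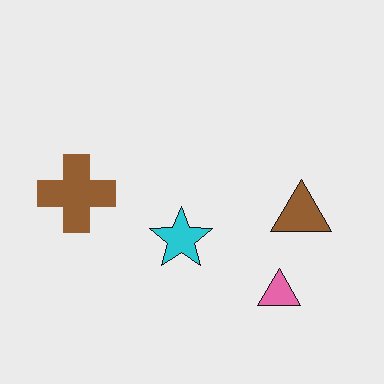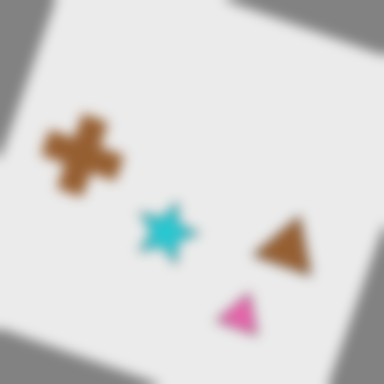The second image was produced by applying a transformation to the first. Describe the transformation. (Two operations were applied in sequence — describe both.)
The image was rotated clockwise by a clearly visible amount, then heavily blurred.

Every shape is tilted by the same angle and the image corners show triangular fill wedges — a whole-image rotation by a non-right angle. Shape edges and outlines are uniformly softened across the whole image.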